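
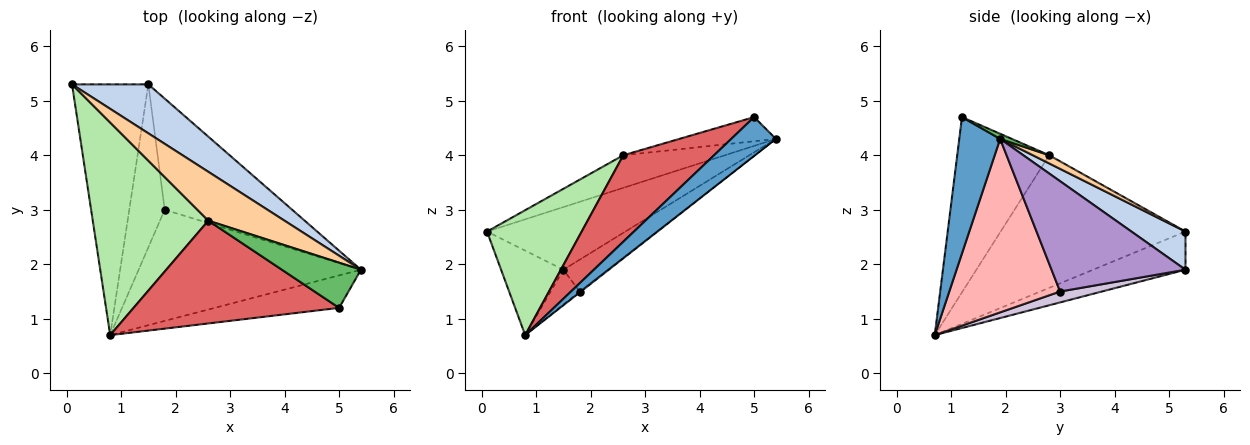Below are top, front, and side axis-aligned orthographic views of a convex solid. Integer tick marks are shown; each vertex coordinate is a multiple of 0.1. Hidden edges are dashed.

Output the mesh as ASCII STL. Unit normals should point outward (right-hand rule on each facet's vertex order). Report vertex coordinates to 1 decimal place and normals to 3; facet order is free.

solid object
 facet normal 0.575 -0.628 -0.525
  outer loop
   vertex 5.0 1.2 4.7
   vertex 0.8 0.7 0.7
   vertex 5.4 1.9 4.3
  endloop
 endfacet
 facet normal 0.294 0.753 0.589
  outer loop
   vertex 1.5 5.3 1.9
   vertex 0.1 5.3 2.6
   vertex 5.4 1.9 4.3
  endloop
 endfacet
 facet normal -0.428 0.289 -0.856
  outer loop
   vertex 1.5 5.3 1.9
   vertex 0.8 0.7 0.7
   vertex 0.1 5.3 2.6
  endloop
 endfacet
 facet normal 0.089 0.553 0.828
  outer loop
   vertex 2.6 2.8 4.0
   vertex 5.4 1.9 4.3
   vertex 0.1 5.3 2.6
  endloop
 endfacet
 facet normal 0.057 0.471 0.881
  outer loop
   vertex 2.6 2.8 4.0
   vertex 5.0 1.2 4.7
   vertex 5.4 1.9 4.3
  endloop
 endfacet
 facet normal -0.703 -0.360 0.613
  outer loop
   vertex 2.6 2.8 4.0
   vertex 0.1 5.3 2.6
   vertex 0.8 0.7 0.7
  endloop
 endfacet
 facet normal -0.546 -0.539 0.641
  outer loop
   vertex 2.6 2.8 4.0
   vertex 0.8 0.7 0.7
   vertex 5.0 1.2 4.7
  endloop
 endfacet
 facet normal 0.615 0.007 -0.788
  outer loop
   vertex 1.8 3.0 1.5
   vertex 5.4 1.9 4.3
   vertex 0.8 0.7 0.7
  endloop
 endfacet
 facet normal 0.640 0.212 -0.739
  outer loop
   vertex 1.8 3.0 1.5
   vertex 1.5 5.3 1.9
   vertex 5.4 1.9 4.3
  endloop
 endfacet
 facet normal 0.288 0.200 -0.936
  outer loop
   vertex 1.8 3.0 1.5
   vertex 0.8 0.7 0.7
   vertex 1.5 5.3 1.9
  endloop
 endfacet
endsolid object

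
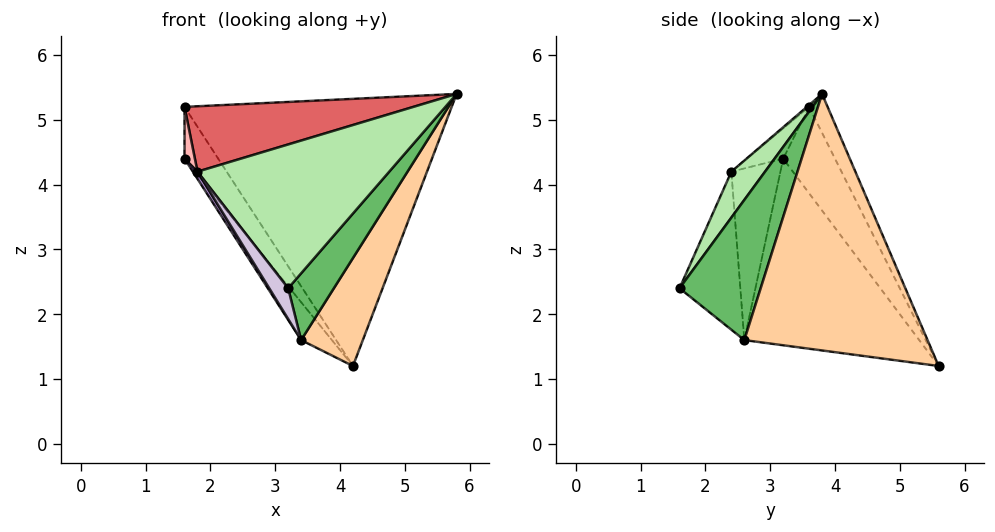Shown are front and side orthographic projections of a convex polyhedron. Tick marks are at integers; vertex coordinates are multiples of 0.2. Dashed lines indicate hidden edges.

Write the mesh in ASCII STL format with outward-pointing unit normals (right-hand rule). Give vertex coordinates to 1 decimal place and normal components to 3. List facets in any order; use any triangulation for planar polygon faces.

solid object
 facet normal -0.809 0.526 -0.263
  outer loop
   vertex 1.6 3.6 5.2
   vertex 4.2 5.6 1.2
   vertex 1.6 3.2 4.4
  endloop
 endfacet
 facet normal -0.063 0.908 0.413
  outer loop
   vertex 1.6 3.6 5.2
   vertex 5.8 3.8 5.4
   vertex 4.2 5.6 1.2
  endloop
 endfacet
 facet normal -0.818 0.144 -0.557
  outer loop
   vertex 3.4 2.6 1.6
   vertex 1.6 3.2 4.4
   vertex 4.2 5.6 1.2
  endloop
 endfacet
 facet normal 0.848 -0.286 -0.446
  outer loop
   vertex 3.4 2.6 1.6
   vertex 4.2 5.6 1.2
   vertex 5.8 3.8 5.4
  endloop
 endfacet
 facet normal 0.810 -0.456 -0.368
  outer loop
   vertex 3.4 2.6 1.6
   vertex 5.8 3.8 5.4
   vertex 3.2 1.6 2.4
  endloop
 endfacet
 facet normal 0.150 -0.855 0.497
  outer loop
   vertex 1.8 2.4 4.2
   vertex 3.2 1.6 2.4
   vertex 5.8 3.8 5.4
  endloop
 endfacet
 facet normal -0.006 -0.641 0.768
  outer loop
   vertex 1.8 2.4 4.2
   vertex 5.8 3.8 5.4
   vertex 1.6 3.6 5.2
  endloop
 endfacet
 facet normal -0.953 -0.272 0.136
  outer loop
   vertex 1.8 2.4 4.2
   vertex 1.6 3.6 5.2
   vertex 1.6 3.2 4.4
  endloop
 endfacet
 facet normal -0.846 -0.080 -0.527
  outer loop
   vertex 1.8 2.4 4.2
   vertex 1.6 3.2 4.4
   vertex 3.4 2.6 1.6
  endloop
 endfacet
 facet normal -0.815 -0.254 -0.521
  outer loop
   vertex 1.8 2.4 4.2
   vertex 3.4 2.6 1.6
   vertex 3.2 1.6 2.4
  endloop
 endfacet
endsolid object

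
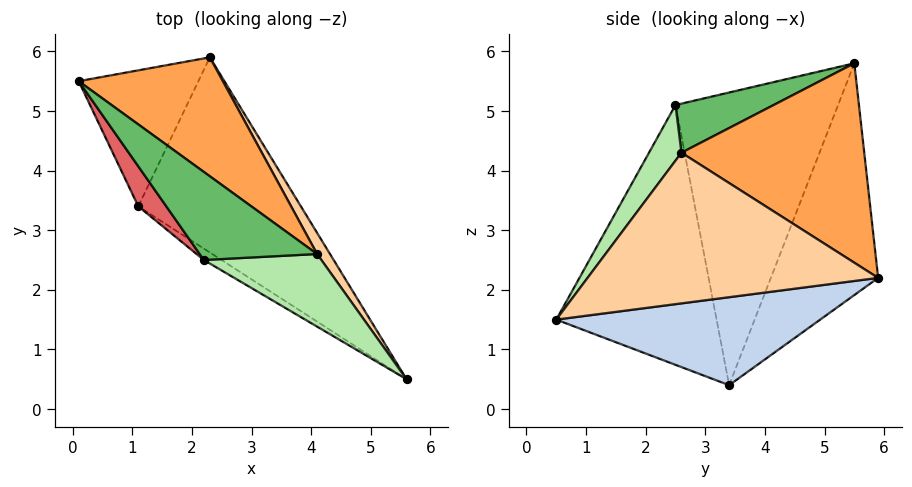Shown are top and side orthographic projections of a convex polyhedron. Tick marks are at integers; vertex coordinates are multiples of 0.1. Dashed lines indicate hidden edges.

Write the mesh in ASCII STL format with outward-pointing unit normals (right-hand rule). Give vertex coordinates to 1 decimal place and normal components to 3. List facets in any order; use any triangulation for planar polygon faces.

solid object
 facet normal -0.708 0.604 -0.366
  outer loop
   vertex 1.1 3.4 0.4
   vertex 0.1 5.5 5.8
   vertex 2.3 5.9 2.2
  endloop
 endfacet
 facet normal 0.441 0.375 -0.815
  outer loop
   vertex 1.1 3.4 0.4
   vertex 2.3 5.9 2.2
   vertex 5.6 0.5 1.5
  endloop
 endfacet
 facet normal 0.628 0.632 0.454
  outer loop
   vertex 4.1 2.6 4.3
   vertex 2.3 5.9 2.2
   vertex 0.1 5.5 5.8
  endloop
 endfacet
 facet normal 0.855 0.513 0.073
  outer loop
   vertex 4.1 2.6 4.3
   vertex 5.6 0.5 1.5
   vertex 2.3 5.9 2.2
  endloop
 endfacet
 facet normal 0.385 0.055 0.921
  outer loop
   vertex 2.2 2.5 5.1
   vertex 4.1 2.6 4.3
   vertex 0.1 5.5 5.8
  endloop
 endfacet
 facet normal 0.318 -0.669 0.672
  outer loop
   vertex 2.2 2.5 5.1
   vertex 5.6 0.5 1.5
   vertex 4.1 2.6 4.3
  endloop
 endfacet
 facet normal -0.808 -0.584 0.077
  outer loop
   vertex 2.2 2.5 5.1
   vertex 0.1 5.5 5.8
   vertex 1.1 3.4 0.4
  endloop
 endfacet
 facet normal -0.535 -0.844 -0.036
  outer loop
   vertex 2.2 2.5 5.1
   vertex 1.1 3.4 0.4
   vertex 5.6 0.5 1.5
  endloop
 endfacet
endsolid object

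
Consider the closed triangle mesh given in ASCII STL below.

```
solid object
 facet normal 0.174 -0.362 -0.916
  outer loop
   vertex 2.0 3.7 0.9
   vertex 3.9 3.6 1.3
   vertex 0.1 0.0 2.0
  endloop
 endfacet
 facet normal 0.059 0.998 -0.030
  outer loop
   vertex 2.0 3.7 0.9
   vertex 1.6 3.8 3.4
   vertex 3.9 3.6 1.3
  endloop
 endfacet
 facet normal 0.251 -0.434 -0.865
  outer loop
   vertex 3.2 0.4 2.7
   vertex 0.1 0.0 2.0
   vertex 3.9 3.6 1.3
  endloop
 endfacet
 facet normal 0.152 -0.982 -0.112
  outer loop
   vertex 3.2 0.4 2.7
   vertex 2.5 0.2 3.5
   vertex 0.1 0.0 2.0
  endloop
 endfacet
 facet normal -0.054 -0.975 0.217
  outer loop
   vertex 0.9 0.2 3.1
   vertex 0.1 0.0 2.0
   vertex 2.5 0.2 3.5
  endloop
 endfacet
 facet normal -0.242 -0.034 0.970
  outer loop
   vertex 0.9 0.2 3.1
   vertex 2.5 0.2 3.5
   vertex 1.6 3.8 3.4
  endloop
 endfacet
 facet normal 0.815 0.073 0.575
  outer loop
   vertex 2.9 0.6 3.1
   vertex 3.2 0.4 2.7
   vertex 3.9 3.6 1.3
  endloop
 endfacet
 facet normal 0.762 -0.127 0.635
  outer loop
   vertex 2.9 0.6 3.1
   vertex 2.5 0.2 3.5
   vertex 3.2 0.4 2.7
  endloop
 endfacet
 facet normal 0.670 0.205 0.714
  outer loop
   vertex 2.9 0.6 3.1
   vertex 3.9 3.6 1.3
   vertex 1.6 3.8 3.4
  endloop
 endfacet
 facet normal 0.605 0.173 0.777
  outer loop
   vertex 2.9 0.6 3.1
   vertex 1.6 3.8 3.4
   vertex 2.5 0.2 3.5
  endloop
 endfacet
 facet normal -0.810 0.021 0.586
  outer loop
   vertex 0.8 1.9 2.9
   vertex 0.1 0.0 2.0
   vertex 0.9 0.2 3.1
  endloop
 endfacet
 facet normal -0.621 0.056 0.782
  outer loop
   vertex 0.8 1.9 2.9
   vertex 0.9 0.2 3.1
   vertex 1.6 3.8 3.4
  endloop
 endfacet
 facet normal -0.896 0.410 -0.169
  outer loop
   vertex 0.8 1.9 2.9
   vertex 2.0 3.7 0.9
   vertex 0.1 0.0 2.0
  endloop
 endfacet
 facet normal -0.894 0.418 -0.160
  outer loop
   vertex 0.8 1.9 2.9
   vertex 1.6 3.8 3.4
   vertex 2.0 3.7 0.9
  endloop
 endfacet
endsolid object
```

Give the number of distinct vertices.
9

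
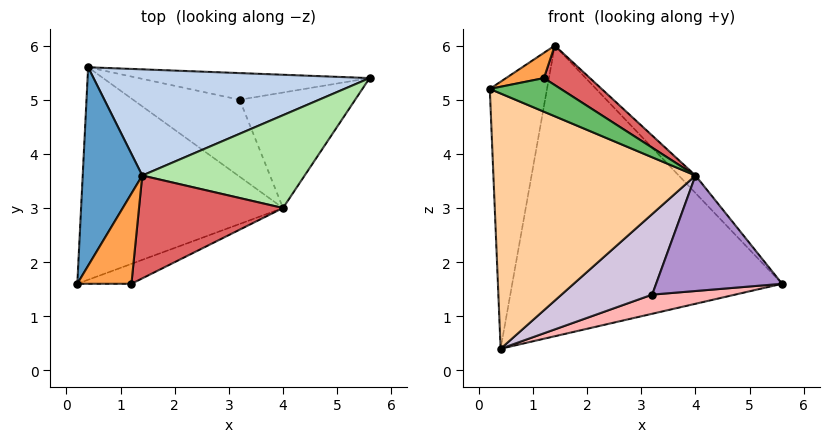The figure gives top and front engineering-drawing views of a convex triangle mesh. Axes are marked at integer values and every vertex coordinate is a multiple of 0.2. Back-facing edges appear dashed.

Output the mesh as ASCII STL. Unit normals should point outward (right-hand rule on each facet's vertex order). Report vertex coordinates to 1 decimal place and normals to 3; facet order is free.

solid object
 facet normal -0.866 0.401 0.298
  outer loop
   vertex 1.4 3.6 6.0
   vertex 0.4 5.6 0.4
   vertex 0.2 1.6 5.2
  endloop
 endfacet
 facet normal -0.043 0.938 0.343
  outer loop
   vertex 1.4 3.6 6.0
   vertex 5.6 5.4 1.6
   vertex 0.4 5.6 0.4
  endloop
 endfacet
 facet normal -0.189 -0.265 0.946
  outer loop
   vertex 1.2 1.6 5.4
   vertex 1.4 3.6 6.0
   vertex 0.2 1.6 5.2
  endloop
 endfacet
 facet normal 0.014 -0.768 -0.640
  outer loop
   vertex 4.0 3.0 3.6
   vertex 0.2 1.6 5.2
   vertex 0.4 5.6 0.4
  endloop
 endfacet
 facet normal 0.102 -0.856 -0.508
  outer loop
   vertex 4.0 3.0 3.6
   vertex 1.2 1.6 5.4
   vertex 0.2 1.6 5.2
  endloop
 endfacet
 facet normal 0.689 0.135 0.712
  outer loop
   vertex 4.0 3.0 3.6
   vertex 5.6 5.4 1.6
   vertex 1.4 3.6 6.0
  endloop
 endfacet
 facet normal 0.615 -0.282 0.736
  outer loop
   vertex 4.0 3.0 3.6
   vertex 1.4 3.6 6.0
   vertex 1.2 1.6 5.4
  endloop
 endfacet
 facet normal 0.163 -0.576 -0.801
  outer loop
   vertex 3.2 5.0 1.4
   vertex 0.4 5.6 0.4
   vertex 5.6 5.4 1.6
  endloop
 endfacet
 facet normal 0.174 -0.696 -0.696
  outer loop
   vertex 3.2 5.0 1.4
   vertex 5.6 5.4 1.6
   vertex 4.0 3.0 3.6
  endloop
 endfacet
 facet normal 0.091 -0.720 -0.688
  outer loop
   vertex 3.2 5.0 1.4
   vertex 4.0 3.0 3.6
   vertex 0.4 5.6 0.4
  endloop
 endfacet
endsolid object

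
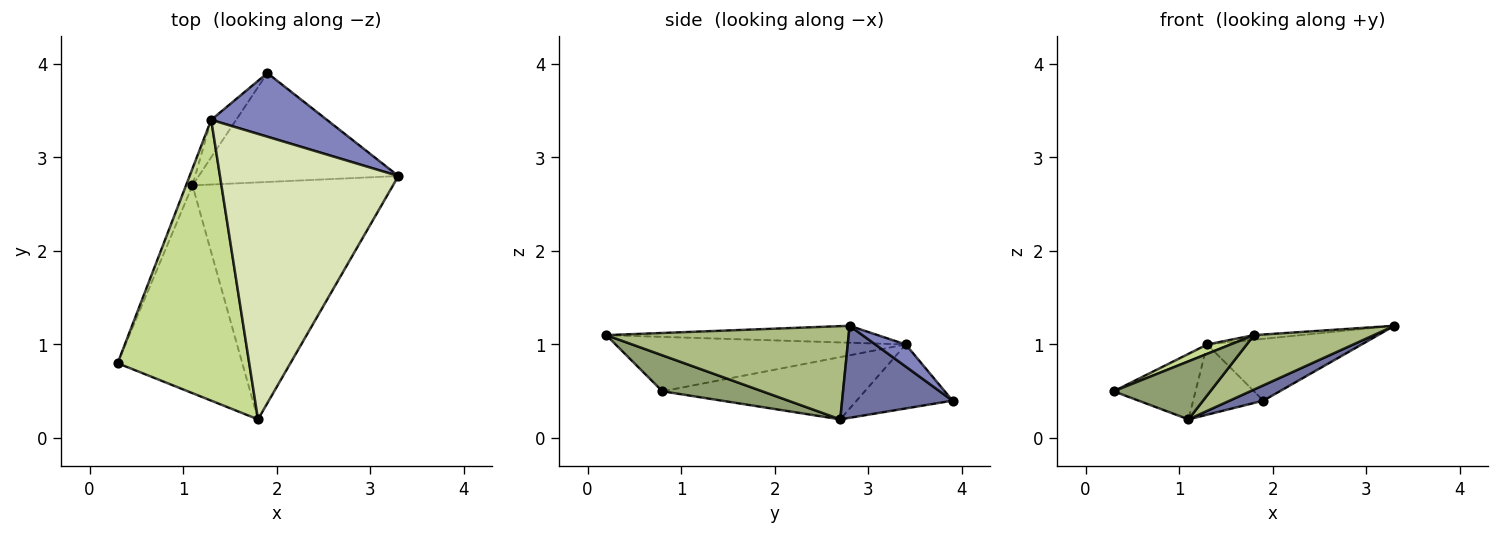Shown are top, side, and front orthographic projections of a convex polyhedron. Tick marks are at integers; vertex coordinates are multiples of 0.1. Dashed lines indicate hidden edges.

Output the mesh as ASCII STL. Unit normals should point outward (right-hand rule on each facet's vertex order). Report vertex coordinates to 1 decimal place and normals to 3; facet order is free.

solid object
 facet normal 0.415 -0.127 -0.901
  outer loop
   vertex 1.1 2.7 0.2
   vertex 1.9 3.9 0.4
   vertex 3.3 2.8 1.2
  endloop
 endfacet
 facet normal 0.136 0.690 0.711
  outer loop
   vertex 1.3 3.4 1.0
   vertex 3.3 2.8 1.2
   vertex 1.9 3.9 0.4
  endloop
 endfacet
 facet normal -0.923 0.373 -0.096
  outer loop
   vertex 1.3 3.4 1.0
   vertex 1.1 2.7 0.2
   vertex 0.3 0.8 0.5
  endloop
 endfacet
 facet normal -0.770 0.563 -0.300
  outer loop
   vertex 1.3 3.4 1.0
   vertex 1.9 3.9 0.4
   vertex 1.1 2.7 0.2
  endloop
 endfacet
 facet normal 0.268 -0.259 -0.928
  outer loop
   vertex 1.8 0.2 1.1
   vertex 0.3 0.8 0.5
   vertex 1.1 2.7 0.2
  endloop
 endfacet
 facet normal 0.413 -0.204 -0.888
  outer loop
   vertex 1.8 0.2 1.1
   vertex 1.1 2.7 0.2
   vertex 3.3 2.8 1.2
  endloop
 endfacet
 facet normal -0.382 -0.031 0.924
  outer loop
   vertex 1.8 0.2 1.1
   vertex 1.3 3.4 1.0
   vertex 0.3 0.8 0.5
  endloop
 endfacet
 facet normal -0.095 0.016 0.995
  outer loop
   vertex 1.8 0.2 1.1
   vertex 3.3 2.8 1.2
   vertex 1.3 3.4 1.0
  endloop
 endfacet
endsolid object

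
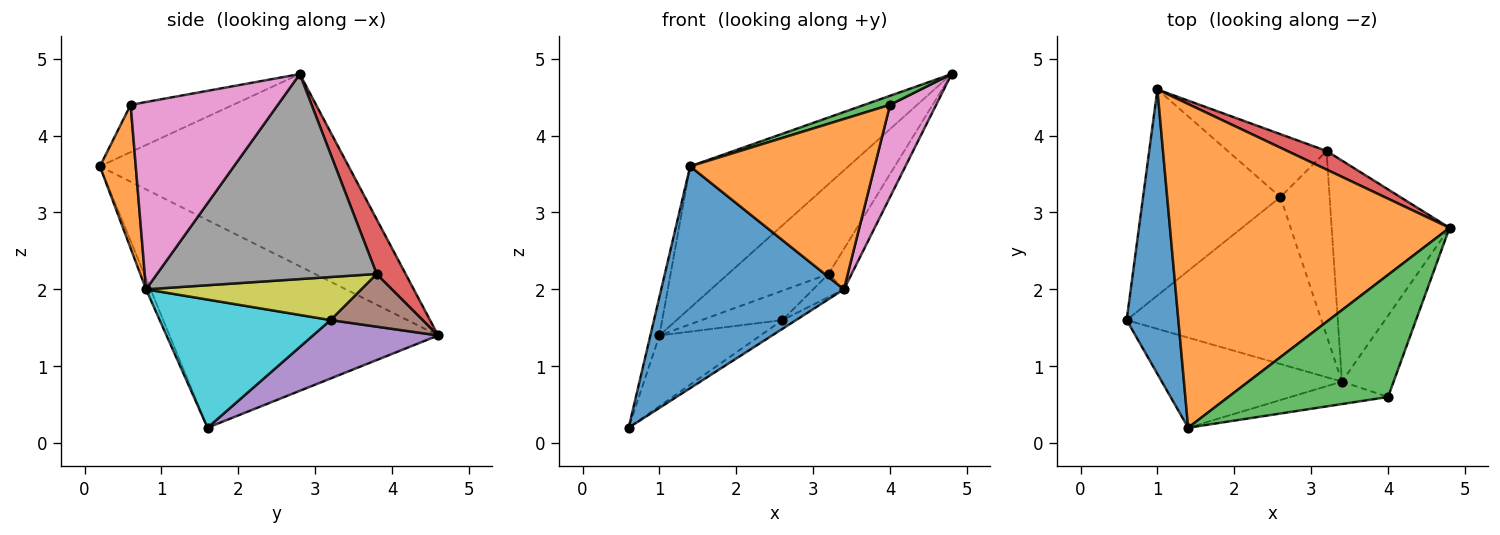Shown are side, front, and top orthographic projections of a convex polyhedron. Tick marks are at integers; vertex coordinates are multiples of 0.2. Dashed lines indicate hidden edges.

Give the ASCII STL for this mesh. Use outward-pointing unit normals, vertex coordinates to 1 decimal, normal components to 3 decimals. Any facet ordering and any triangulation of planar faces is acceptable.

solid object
 facet normal -0.970 0.033 0.242
  outer loop
   vertex 1.4 0.2 3.6
   vertex 1.0 4.6 1.4
   vertex 0.6 1.6 0.2
  endloop
 endfacet
 facet normal -0.533 0.339 0.775
  outer loop
   vertex 1.4 0.2 3.6
   vertex 4.8 2.8 4.8
   vertex 1.0 4.6 1.4
  endloop
 endfacet
 facet normal -0.283 -0.071 0.956
  outer loop
   vertex 4.0 0.6 4.4
   vertex 4.8 2.8 4.8
   vertex 1.4 0.2 3.6
  endloop
 endfacet
 facet normal 0.272 0.942 0.195
  outer loop
   vertex 3.2 3.8 2.2
   vertex 1.0 4.6 1.4
   vertex 4.8 2.8 4.8
  endloop
 endfacet
 facet normal 0.373 0.301 -0.877
  outer loop
   vertex 2.6 3.2 1.6
   vertex 0.6 1.6 0.2
   vertex 1.0 4.6 1.4
  endloop
 endfacet
 facet normal 0.435 0.381 -0.816
  outer loop
   vertex 2.6 3.2 1.6
   vertex 1.0 4.6 1.4
   vertex 3.2 3.8 2.2
  endloop
 endfacet
 facet normal 0.923 -0.289 -0.255
  outer loop
   vertex 3.4 0.8 2.0
   vertex 4.8 2.8 4.8
   vertex 4.0 0.6 4.4
  endloop
 endfacet
 facet normal 0.863 0.091 -0.496
  outer loop
   vertex 3.4 0.8 2.0
   vertex 3.2 3.8 2.2
   vertex 4.8 2.8 4.8
  endloop
 endfacet
 facet normal 0.656 0.094 -0.749
  outer loop
   vertex 3.4 0.8 2.0
   vertex 2.6 3.2 1.6
   vertex 3.2 3.8 2.2
  endloop
 endfacet
 facet normal 0.549 0.044 -0.835
  outer loop
   vertex 3.4 0.8 2.0
   vertex 0.6 1.6 0.2
   vertex 2.6 3.2 1.6
  endloop
 endfacet
 facet normal -0.023 -0.926 -0.376
  outer loop
   vertex 3.4 0.8 2.0
   vertex 1.4 0.2 3.6
   vertex 0.6 1.6 0.2
  endloop
 endfacet
 facet normal 0.189 -0.973 -0.128
  outer loop
   vertex 3.4 0.8 2.0
   vertex 4.0 0.6 4.4
   vertex 1.4 0.2 3.6
  endloop
 endfacet
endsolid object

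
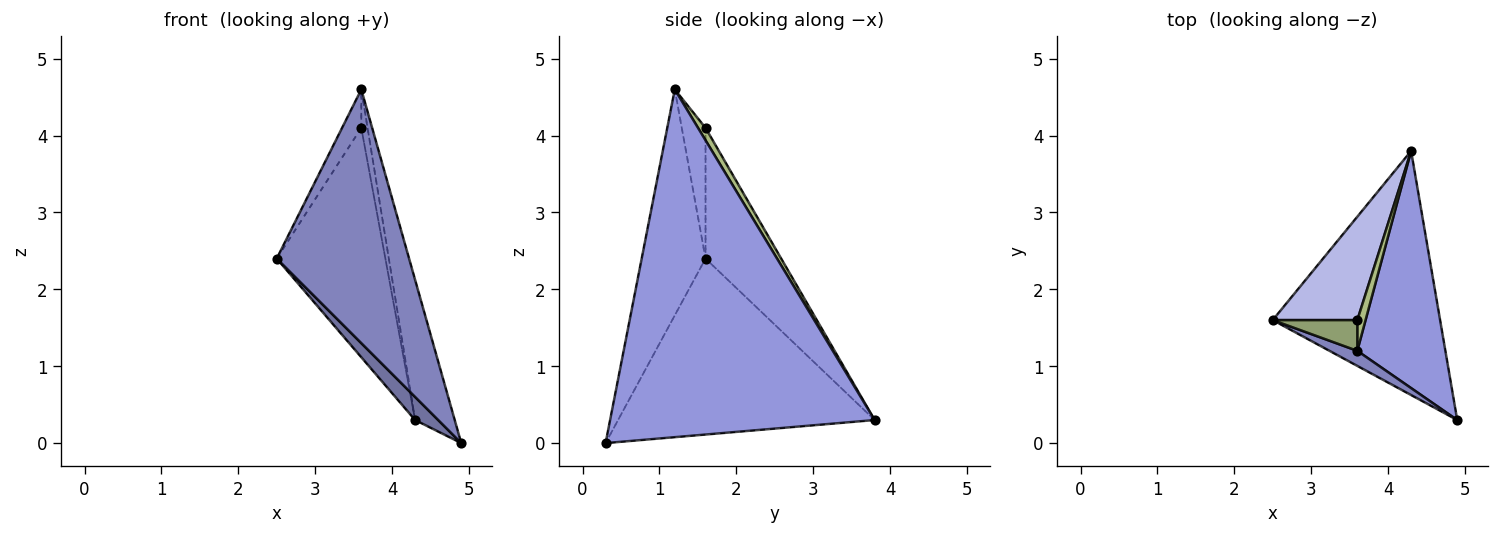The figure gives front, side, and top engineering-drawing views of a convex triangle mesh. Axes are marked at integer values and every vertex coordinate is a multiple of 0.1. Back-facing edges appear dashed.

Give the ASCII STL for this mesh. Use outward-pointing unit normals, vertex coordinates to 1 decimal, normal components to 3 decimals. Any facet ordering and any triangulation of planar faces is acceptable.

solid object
 facet normal -0.723 -0.065 -0.688
  outer loop
   vertex 4.3 3.8 0.3
   vertex 4.9 0.3 0.0
   vertex 2.5 1.6 2.4
  endloop
 endfacet
 facet normal -0.434 -0.899 0.053
  outer loop
   vertex 3.6 1.2 4.6
   vertex 2.5 1.6 2.4
   vertex 4.9 0.3 0.0
  endloop
 endfacet
 facet normal 0.959 0.144 0.243
  outer loop
   vertex 3.6 1.2 4.6
   vertex 4.9 0.3 0.0
   vertex 4.3 3.8 0.3
  endloop
 endfacet
 facet normal -0.536 0.770 0.347
  outer loop
   vertex 3.6 1.6 4.1
   vertex 4.3 3.8 0.3
   vertex 2.5 1.6 2.4
  endloop
 endfacet
 facet normal -0.695 0.562 0.449
  outer loop
   vertex 3.6 1.6 4.1
   vertex 2.5 1.6 2.4
   vertex 3.6 1.2 4.6
  endloop
 endfacet
 facet normal 0.684 0.570 0.456
  outer loop
   vertex 3.6 1.6 4.1
   vertex 3.6 1.2 4.6
   vertex 4.3 3.8 0.3
  endloop
 endfacet
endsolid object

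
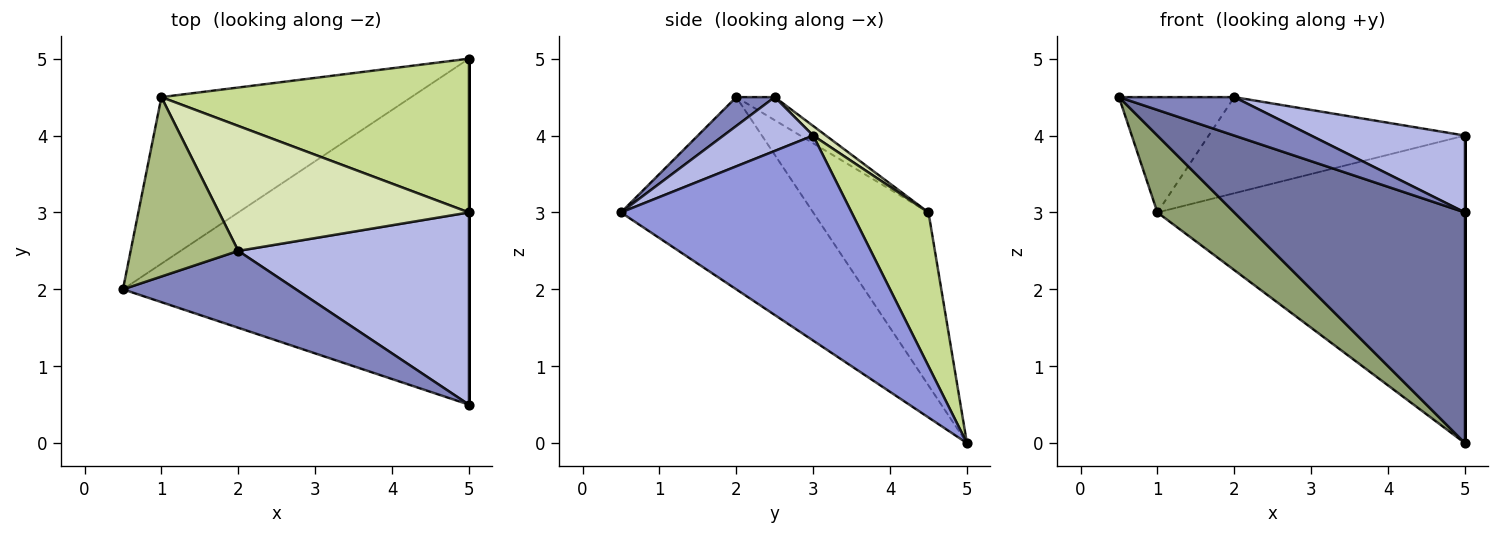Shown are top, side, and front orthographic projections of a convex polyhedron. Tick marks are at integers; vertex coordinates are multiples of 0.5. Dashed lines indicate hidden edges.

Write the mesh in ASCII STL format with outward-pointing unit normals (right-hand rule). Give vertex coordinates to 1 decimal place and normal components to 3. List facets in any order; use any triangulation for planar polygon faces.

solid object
 facet normal -0.420 -0.504 -0.755
  outer loop
   vertex 5.0 0.5 3.0
   vertex 0.5 2.0 4.5
   vertex 5.0 5.0 0.0
  endloop
 endfacet
 facet normal 0.147 -0.442 0.885
  outer loop
   vertex 2.0 2.5 4.5
   vertex 0.5 2.0 4.5
   vertex 5.0 0.5 3.0
  endloop
 endfacet
 facet normal 1.000 0.000 0.000
  outer loop
   vertex 5.0 3.0 4.0
   vertex 5.0 0.5 3.0
   vertex 5.0 5.0 0.0
  endloop
 endfacet
 facet normal 0.212 -0.363 0.907
  outer loop
   vertex 5.0 3.0 4.0
   vertex 2.0 2.5 4.5
   vertex 5.0 0.5 3.0
  endloop
 endfacet
 facet normal -0.532 -0.355 -0.769
  outer loop
   vertex 1.0 4.5 3.0
   vertex 5.0 5.0 0.0
   vertex 0.5 2.0 4.5
  endloop
 endfacet
 facet normal -0.177 0.532 0.828
  outer loop
   vertex 1.0 4.5 3.0
   vertex 0.5 2.0 4.5
   vertex 2.0 2.5 4.5
  endloop
 endfacet
 facet normal 0.218 0.873 0.436
  outer loop
   vertex 1.0 4.5 3.0
   vertex 5.0 3.0 4.0
   vertex 5.0 5.0 0.0
  endloop
 endfacet
 facet normal 0.030 0.609 0.792
  outer loop
   vertex 1.0 4.5 3.0
   vertex 2.0 2.5 4.5
   vertex 5.0 3.0 4.0
  endloop
 endfacet
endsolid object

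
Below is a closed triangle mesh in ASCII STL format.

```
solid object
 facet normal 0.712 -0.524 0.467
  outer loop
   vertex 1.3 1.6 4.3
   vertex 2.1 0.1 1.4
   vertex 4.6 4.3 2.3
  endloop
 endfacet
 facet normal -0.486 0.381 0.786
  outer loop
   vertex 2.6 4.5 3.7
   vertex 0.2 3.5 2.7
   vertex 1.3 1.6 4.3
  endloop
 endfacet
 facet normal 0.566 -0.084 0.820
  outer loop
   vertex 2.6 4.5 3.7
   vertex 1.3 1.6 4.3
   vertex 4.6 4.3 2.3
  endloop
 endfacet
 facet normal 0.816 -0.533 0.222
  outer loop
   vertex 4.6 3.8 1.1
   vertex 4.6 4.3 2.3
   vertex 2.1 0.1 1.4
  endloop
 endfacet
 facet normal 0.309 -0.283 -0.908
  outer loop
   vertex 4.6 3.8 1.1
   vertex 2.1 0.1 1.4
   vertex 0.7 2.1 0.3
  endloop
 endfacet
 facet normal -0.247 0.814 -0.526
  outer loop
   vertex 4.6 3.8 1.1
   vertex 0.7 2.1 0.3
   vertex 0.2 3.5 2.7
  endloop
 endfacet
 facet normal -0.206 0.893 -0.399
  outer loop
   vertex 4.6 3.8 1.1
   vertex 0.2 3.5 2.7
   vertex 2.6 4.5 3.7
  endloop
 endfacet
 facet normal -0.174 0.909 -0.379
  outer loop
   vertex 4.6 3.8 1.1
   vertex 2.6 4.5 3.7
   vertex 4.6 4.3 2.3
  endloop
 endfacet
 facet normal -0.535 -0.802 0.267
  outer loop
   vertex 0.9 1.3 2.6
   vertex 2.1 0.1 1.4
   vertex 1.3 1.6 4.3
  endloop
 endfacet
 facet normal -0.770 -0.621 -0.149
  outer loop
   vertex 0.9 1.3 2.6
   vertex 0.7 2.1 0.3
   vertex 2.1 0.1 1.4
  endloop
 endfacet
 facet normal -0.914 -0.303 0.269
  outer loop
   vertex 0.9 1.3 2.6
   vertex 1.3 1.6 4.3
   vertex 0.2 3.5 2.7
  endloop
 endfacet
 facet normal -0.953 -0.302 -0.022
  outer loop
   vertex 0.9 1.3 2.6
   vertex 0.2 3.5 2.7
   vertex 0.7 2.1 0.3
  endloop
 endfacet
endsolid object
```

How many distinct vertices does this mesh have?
8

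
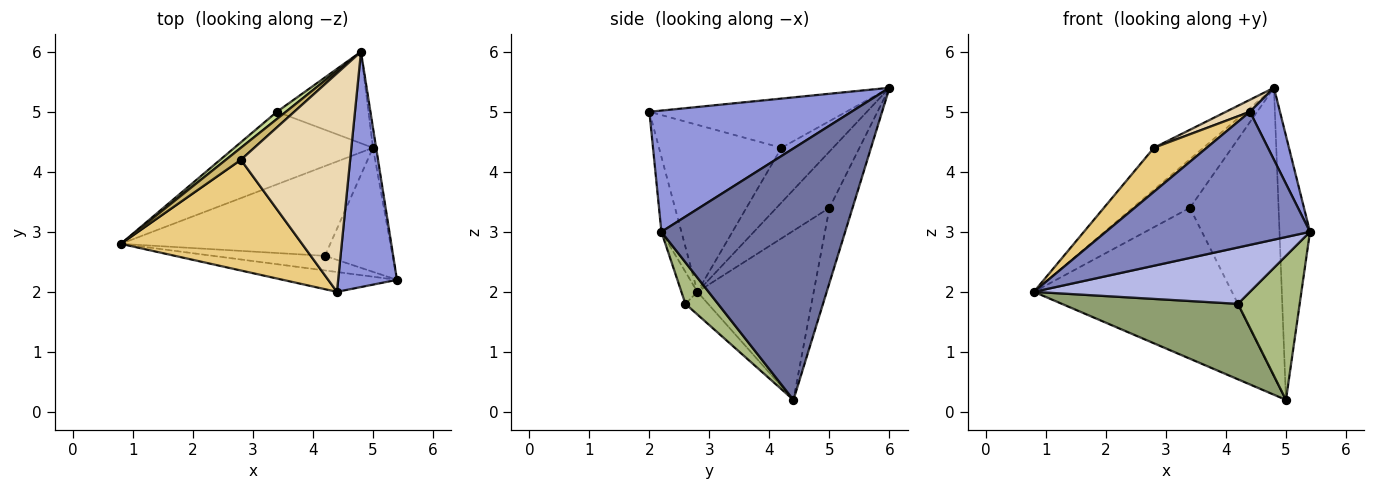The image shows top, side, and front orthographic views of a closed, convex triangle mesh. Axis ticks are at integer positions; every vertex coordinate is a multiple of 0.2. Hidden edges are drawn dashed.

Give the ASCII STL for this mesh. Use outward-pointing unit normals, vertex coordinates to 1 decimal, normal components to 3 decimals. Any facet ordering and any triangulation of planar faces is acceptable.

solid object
 facet normal 0.986 0.164 -0.012
  outer loop
   vertex 5.0 4.4 0.2
   vertex 4.8 6.0 5.4
   vertex 5.4 2.2 3.0
  endloop
 endfacet
 facet normal -0.097 -0.984 -0.147
  outer loop
   vertex 4.4 2.0 5.0
   vertex 0.8 2.8 2.0
   vertex 5.4 2.2 3.0
  endloop
 endfacet
 facet normal 0.892 -0.132 0.433
  outer loop
   vertex 4.4 2.0 5.0
   vertex 5.4 2.2 3.0
   vertex 4.8 6.0 5.4
  endloop
 endfacet
 facet normal -0.072 -0.966 -0.250
  outer loop
   vertex 4.2 2.6 1.8
   vertex 5.4 2.2 3.0
   vertex 0.8 2.8 2.0
  endloop
 endfacet
 facet normal -0.083 -0.641 -0.763
  outer loop
   vertex 4.2 2.6 1.8
   vertex 0.8 2.8 2.0
   vertex 5.0 4.4 0.2
  endloop
 endfacet
 facet normal 0.371 -0.704 -0.606
  outer loop
   vertex 4.2 2.6 1.8
   vertex 5.0 4.4 0.2
   vertex 5.4 2.2 3.0
  endloop
 endfacet
 facet normal -0.675 0.729 0.108
  outer loop
   vertex 3.4 5.0 3.4
   vertex 0.8 2.8 2.0
   vertex 4.8 6.0 5.4
  endloop
 endfacet
 facet normal -0.468 0.797 -0.383
  outer loop
   vertex 3.4 5.0 3.4
   vertex 5.0 4.4 0.2
   vertex 0.8 2.8 2.0
  endloop
 endfacet
 facet normal -0.241 0.925 -0.294
  outer loop
   vertex 3.4 5.0 3.4
   vertex 4.8 6.0 5.4
   vertex 5.0 4.4 0.2
  endloop
 endfacet
 facet normal -0.708 0.679 0.194
  outer loop
   vertex 2.8 4.2 4.4
   vertex 4.8 6.0 5.4
   vertex 0.8 2.8 2.0
  endloop
 endfacet
 facet normal -0.650 -0.281 0.706
  outer loop
   vertex 2.8 4.2 4.4
   vertex 0.8 2.8 2.0
   vertex 4.4 2.0 5.0
  endloop
 endfacet
 facet normal -0.410 -0.050 0.911
  outer loop
   vertex 2.8 4.2 4.4
   vertex 4.4 2.0 5.0
   vertex 4.8 6.0 5.4
  endloop
 endfacet
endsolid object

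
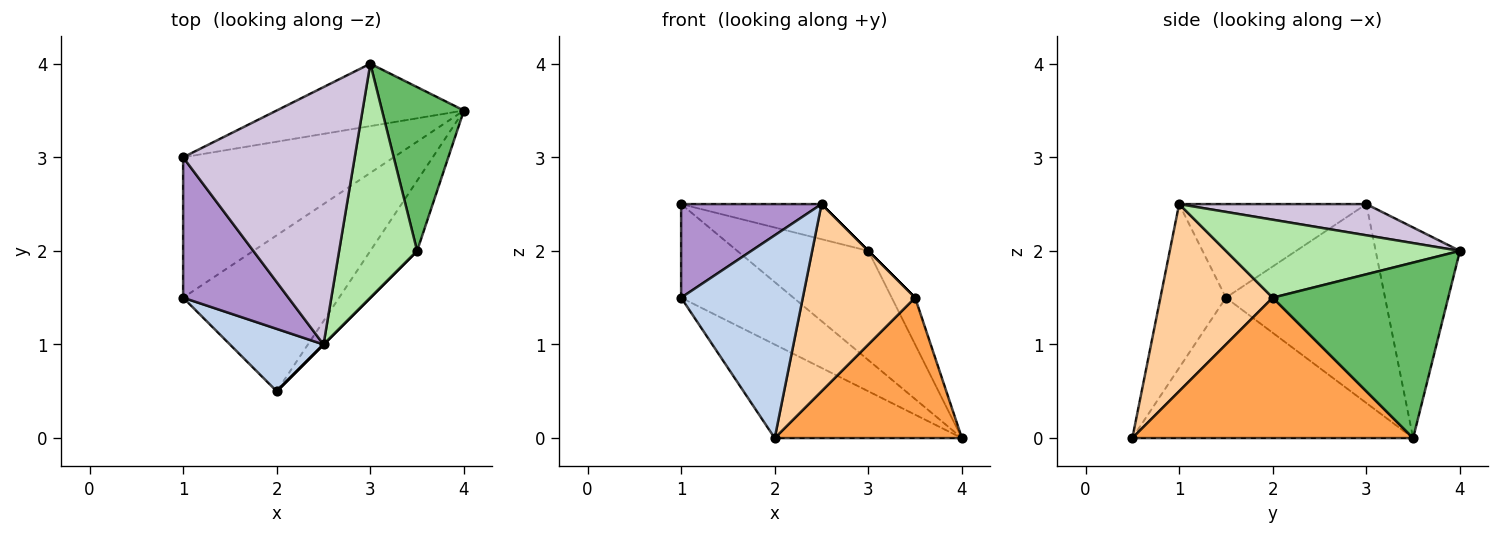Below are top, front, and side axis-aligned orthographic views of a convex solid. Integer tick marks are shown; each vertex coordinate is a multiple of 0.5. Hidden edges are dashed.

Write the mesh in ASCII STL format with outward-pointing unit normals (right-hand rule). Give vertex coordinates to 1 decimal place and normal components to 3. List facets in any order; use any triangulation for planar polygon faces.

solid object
 facet normal -0.611 0.407 -0.679
  outer loop
   vertex 2.0 0.5 0.0
   vertex 1.0 1.5 1.5
   vertex 4.0 3.5 0.0
  endloop
 endfacet
 facet normal -0.458 -0.850 0.261
  outer loop
   vertex 2.5 1.0 2.5
   vertex 1.0 1.5 1.5
   vertex 2.0 0.5 0.0
  endloop
 endfacet
 facet normal 0.802 -0.535 -0.267
  outer loop
   vertex 3.5 2.0 1.5
   vertex 2.0 0.5 0.0
   vertex 4.0 3.5 0.0
  endloop
 endfacet
 facet normal 0.707 -0.707 0.000
  outer loop
   vertex 3.5 2.0 1.5
   vertex 2.5 1.0 2.5
   vertex 2.0 0.5 0.0
  endloop
 endfacet
 facet normal 0.900 0.120 0.420
  outer loop
   vertex 3.5 2.0 1.5
   vertex 4.0 3.5 0.0
   vertex 3.0 4.0 2.0
  endloop
 endfacet
 facet normal 0.707 0.000 0.707
  outer loop
   vertex 3.5 2.0 1.5
   vertex 3.0 4.0 2.0
   vertex 2.5 1.0 2.5
  endloop
 endfacet
 facet normal -0.618 0.436 -0.654
  outer loop
   vertex 1.0 3.0 2.5
   vertex 4.0 3.5 0.0
   vertex 1.0 1.5 1.5
  endloop
 endfacet
 facet normal -0.487 0.758 -0.433
  outer loop
   vertex 1.0 3.0 2.5
   vertex 3.0 4.0 2.0
   vertex 4.0 3.5 0.0
  endloop
 endfacet
 facet normal -0.595 -0.446 0.669
  outer loop
   vertex 1.0 3.0 2.5
   vertex 1.0 1.5 1.5
   vertex 2.5 1.0 2.5
  endloop
 endfacet
 facet normal 0.177 0.133 0.975
  outer loop
   vertex 1.0 3.0 2.5
   vertex 2.5 1.0 2.5
   vertex 3.0 4.0 2.0
  endloop
 endfacet
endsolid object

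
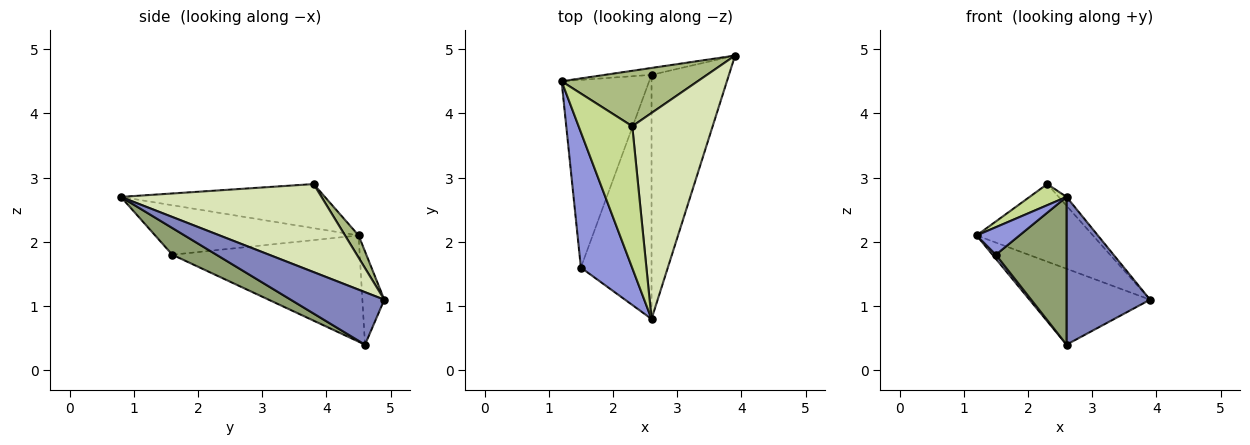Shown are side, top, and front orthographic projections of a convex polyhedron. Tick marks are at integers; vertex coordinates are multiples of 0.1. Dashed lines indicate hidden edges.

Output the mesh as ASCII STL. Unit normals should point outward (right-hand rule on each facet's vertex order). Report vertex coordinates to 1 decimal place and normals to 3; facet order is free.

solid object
 facet normal -0.178 0.980 -0.089
  outer loop
   vertex 2.6 4.6 0.4
   vertex 1.2 4.5 2.1
   vertex 3.9 4.9 1.1
  endloop
 endfacet
 facet normal 0.502 -0.448 -0.740
  outer loop
   vertex 2.6 4.6 0.4
   vertex 3.9 4.9 1.1
   vertex 2.6 0.8 2.7
  endloop
 endfacet
 facet normal -0.687 -0.145 0.712
  outer loop
   vertex 1.5 1.6 1.8
   vertex 2.6 0.8 2.7
   vertex 1.2 4.5 2.1
  endloop
 endfacet
 facet normal -0.771 -0.014 -0.636
  outer loop
   vertex 1.5 1.6 1.8
   vertex 1.2 4.5 2.1
   vertex 2.6 4.6 0.4
  endloop
 endfacet
 facet normal 0.308 -0.493 -0.814
  outer loop
   vertex 1.5 1.6 1.8
   vertex 2.6 4.6 0.4
   vertex 2.6 0.8 2.7
  endloop
 endfacet
 facet normal 0.094 0.810 0.579
  outer loop
   vertex 2.3 3.8 2.9
   vertex 3.9 4.9 1.1
   vertex 1.2 4.5 2.1
  endloop
 endfacet
 facet normal -0.631 -0.114 0.767
  outer loop
   vertex 2.3 3.8 2.9
   vertex 1.2 4.5 2.1
   vertex 2.6 0.8 2.7
  endloop
 endfacet
 facet normal 0.738 0.029 0.674
  outer loop
   vertex 2.3 3.8 2.9
   vertex 2.6 0.8 2.7
   vertex 3.9 4.9 1.1
  endloop
 endfacet
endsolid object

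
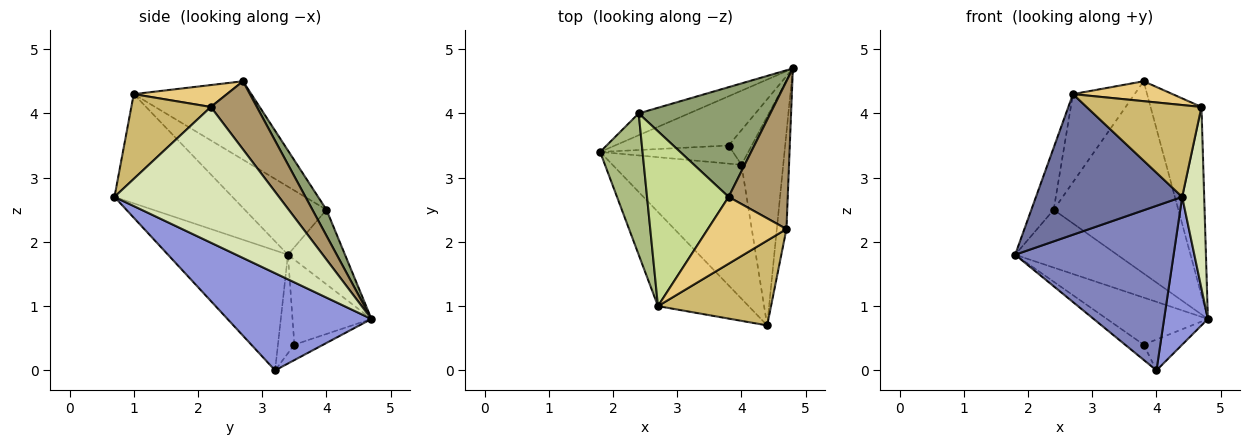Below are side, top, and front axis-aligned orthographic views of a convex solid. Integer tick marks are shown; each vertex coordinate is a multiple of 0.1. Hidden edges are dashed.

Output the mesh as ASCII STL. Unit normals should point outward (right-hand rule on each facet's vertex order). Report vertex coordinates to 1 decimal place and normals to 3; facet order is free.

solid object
 facet normal -0.557 -0.690 -0.462
  outer loop
   vertex 2.7 1.0 4.3
   vertex 1.8 3.4 1.8
   vertex 4.4 0.7 2.7
  endloop
 endfacet
 facet normal -0.506 -0.669 -0.544
  outer loop
   vertex 4.0 3.2 0.0
   vertex 4.4 0.7 2.7
   vertex 1.8 3.4 1.8
  endloop
 endfacet
 facet normal 0.885 -0.269 -0.380
  outer loop
   vertex 4.0 3.2 0.0
   vertex 4.8 4.7 0.8
   vertex 4.4 0.7 2.7
  endloop
 endfacet
 facet normal -0.464 0.829 -0.313
  outer loop
   vertex 2.4 4.0 2.5
   vertex 4.8 4.7 0.8
   vertex 1.8 3.4 1.8
  endloop
 endfacet
 facet normal 0.097 0.864 0.494
  outer loop
   vertex 2.4 4.0 2.5
   vertex 3.8 2.7 4.5
   vertex 4.8 4.7 0.8
  endloop
 endfacet
 facet normal -0.827 0.226 0.515
  outer loop
   vertex 2.4 4.0 2.5
   vertex 1.8 3.4 1.8
   vertex 2.7 1.0 4.3
  endloop
 endfacet
 facet normal -0.651 0.342 0.678
  outer loop
   vertex 2.4 4.0 2.5
   vertex 2.7 1.0 4.3
   vertex 3.8 2.7 4.5
  endloop
 endfacet
 facet normal 0.989 -0.132 -0.070
  outer loop
   vertex 4.7 2.2 4.1
   vertex 4.4 0.7 2.7
   vertex 4.8 4.7 0.8
  endloop
 endfacet
 facet normal 0.580 0.641 0.503
  outer loop
   vertex 4.7 2.2 4.1
   vertex 4.8 4.7 0.8
   vertex 3.8 2.7 4.5
  endloop
 endfacet
 facet normal 0.453 -0.655 0.605
  outer loop
   vertex 4.7 2.2 4.1
   vertex 2.7 1.0 4.3
   vertex 4.4 0.7 2.7
  endloop
 endfacet
 facet normal 0.258 -0.276 0.926
  outer loop
   vertex 4.7 2.2 4.1
   vertex 3.8 2.7 4.5
   vertex 2.7 1.0 4.3
  endloop
 endfacet
 facet normal -0.475 0.608 -0.636
  outer loop
   vertex 3.8 3.5 0.4
   vertex 1.8 3.4 1.8
   vertex 4.8 4.7 0.8
  endloop
 endfacet
 facet normal -0.494 0.559 -0.666
  outer loop
   vertex 3.8 3.5 0.4
   vertex 4.0 3.2 0.0
   vertex 1.8 3.4 1.8
  endloop
 endfacet
 facet normal -0.446 0.595 -0.669
  outer loop
   vertex 3.8 3.5 0.4
   vertex 4.8 4.7 0.8
   vertex 4.0 3.2 0.0
  endloop
 endfacet
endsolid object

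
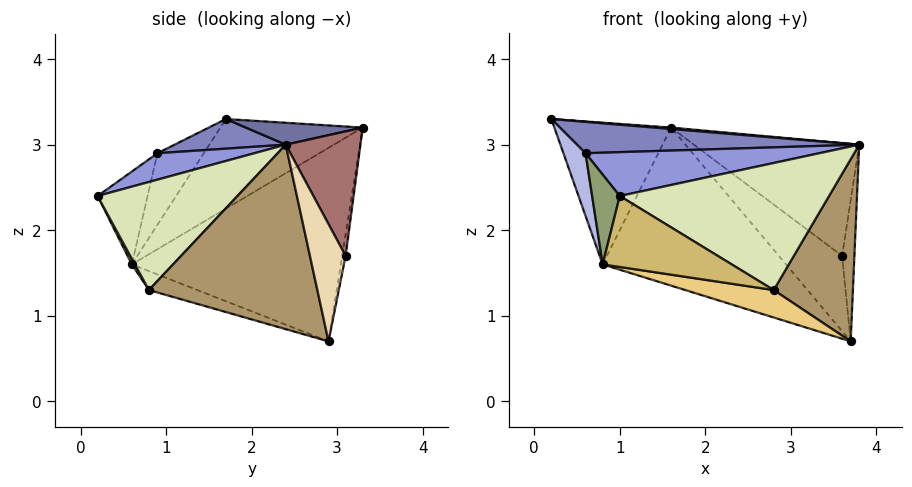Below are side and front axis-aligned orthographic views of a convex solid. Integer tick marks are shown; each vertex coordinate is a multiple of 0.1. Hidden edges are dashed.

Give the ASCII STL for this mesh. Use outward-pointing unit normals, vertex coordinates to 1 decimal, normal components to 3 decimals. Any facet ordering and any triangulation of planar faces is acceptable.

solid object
 facet normal 0.085 -0.013 0.996
  outer loop
   vertex 1.6 3.3 3.2
   vertex 0.2 1.7 3.3
   vertex 3.8 2.4 3.0
  endloop
 endfacet
 facet normal 0.150 -0.381 0.912
  outer loop
   vertex 0.6 0.9 2.9
   vertex 3.8 2.4 3.0
   vertex 0.2 1.7 3.3
  endloop
 endfacet
 facet normal 0.203 -0.490 0.848
  outer loop
   vertex 0.6 0.9 2.9
   vertex 1.0 0.2 2.4
   vertex 3.8 2.4 3.0
  endloop
 endfacet
 facet normal -0.901 -0.431 -0.039
  outer loop
   vertex 0.8 0.6 1.6
   vertex 0.6 0.9 2.9
   vertex 0.2 1.7 3.3
  endloop
 endfacet
 facet normal -0.875 -0.484 -0.023
  outer loop
   vertex 0.8 0.6 1.6
   vertex 1.0 0.2 2.4
   vertex 0.6 0.9 2.9
  endloop
 endfacet
 facet normal -0.639 0.523 -0.564
  outer loop
   vertex 0.8 0.6 1.6
   vertex 0.2 1.7 3.3
   vertex 1.6 3.3 3.2
  endloop
 endfacet
 facet normal -0.605 0.531 -0.593
  outer loop
   vertex 0.8 0.6 1.6
   vertex 1.6 3.3 3.2
   vertex 3.7 2.9 0.7
  endloop
 endfacet
 facet normal 0.506 -0.757 0.415
  outer loop
   vertex 2.8 0.8 1.3
   vertex 3.8 2.4 3.0
   vertex 1.0 0.2 2.4
  endloop
 endfacet
 facet normal 0.897 -0.422 -0.131
  outer loop
   vertex 2.8 0.8 1.3
   vertex 3.7 2.9 0.7
   vertex 3.8 2.4 3.0
  endloop
 endfacet
 facet normal 0.021 -0.892 -0.451
  outer loop
   vertex 2.8 0.8 1.3
   vertex 1.0 0.2 2.4
   vertex 0.8 0.6 1.6
  endloop
 endfacet
 facet normal -0.123 -0.224 -0.967
  outer loop
   vertex 2.8 0.8 1.3
   vertex 0.8 0.6 1.6
   vertex 3.7 2.9 0.7
  endloop
 endfacet
 facet normal 0.945 0.325 0.030
  outer loop
   vertex 3.6 3.1 1.7
   vertex 3.8 2.4 3.0
   vertex 3.7 2.9 0.7
  endloop
 endfacet
 facet normal 0.379 0.838 0.393
  outer loop
   vertex 3.6 3.1 1.7
   vertex 1.6 3.3 3.2
   vertex 3.8 2.4 3.0
  endloop
 endfacet
 facet normal -0.053 0.978 -0.201
  outer loop
   vertex 3.6 3.1 1.7
   vertex 3.7 2.9 0.7
   vertex 1.6 3.3 3.2
  endloop
 endfacet
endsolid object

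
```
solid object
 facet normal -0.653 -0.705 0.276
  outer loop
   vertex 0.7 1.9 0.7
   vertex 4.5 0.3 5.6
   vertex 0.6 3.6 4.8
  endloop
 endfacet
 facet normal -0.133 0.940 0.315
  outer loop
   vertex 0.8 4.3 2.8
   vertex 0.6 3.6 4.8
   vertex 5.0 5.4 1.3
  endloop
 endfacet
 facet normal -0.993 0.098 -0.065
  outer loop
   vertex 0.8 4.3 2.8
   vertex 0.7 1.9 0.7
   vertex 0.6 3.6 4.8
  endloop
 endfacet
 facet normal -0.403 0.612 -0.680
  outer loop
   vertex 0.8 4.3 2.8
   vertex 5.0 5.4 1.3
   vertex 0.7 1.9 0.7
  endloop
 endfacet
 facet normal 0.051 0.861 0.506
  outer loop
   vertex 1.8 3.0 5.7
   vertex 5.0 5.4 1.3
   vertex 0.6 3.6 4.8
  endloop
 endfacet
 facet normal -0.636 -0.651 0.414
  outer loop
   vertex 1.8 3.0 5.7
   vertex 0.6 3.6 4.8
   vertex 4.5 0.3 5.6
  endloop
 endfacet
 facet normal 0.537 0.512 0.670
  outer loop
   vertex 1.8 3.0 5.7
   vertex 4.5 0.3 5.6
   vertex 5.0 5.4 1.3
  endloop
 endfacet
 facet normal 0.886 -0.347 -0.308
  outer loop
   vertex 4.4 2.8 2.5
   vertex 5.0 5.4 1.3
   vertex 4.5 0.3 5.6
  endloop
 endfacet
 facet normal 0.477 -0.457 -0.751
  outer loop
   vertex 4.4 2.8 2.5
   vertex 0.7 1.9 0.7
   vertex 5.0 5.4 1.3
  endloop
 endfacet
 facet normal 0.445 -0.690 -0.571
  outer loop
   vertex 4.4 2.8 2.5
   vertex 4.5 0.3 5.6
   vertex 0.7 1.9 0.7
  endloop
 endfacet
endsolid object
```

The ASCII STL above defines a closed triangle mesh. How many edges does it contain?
15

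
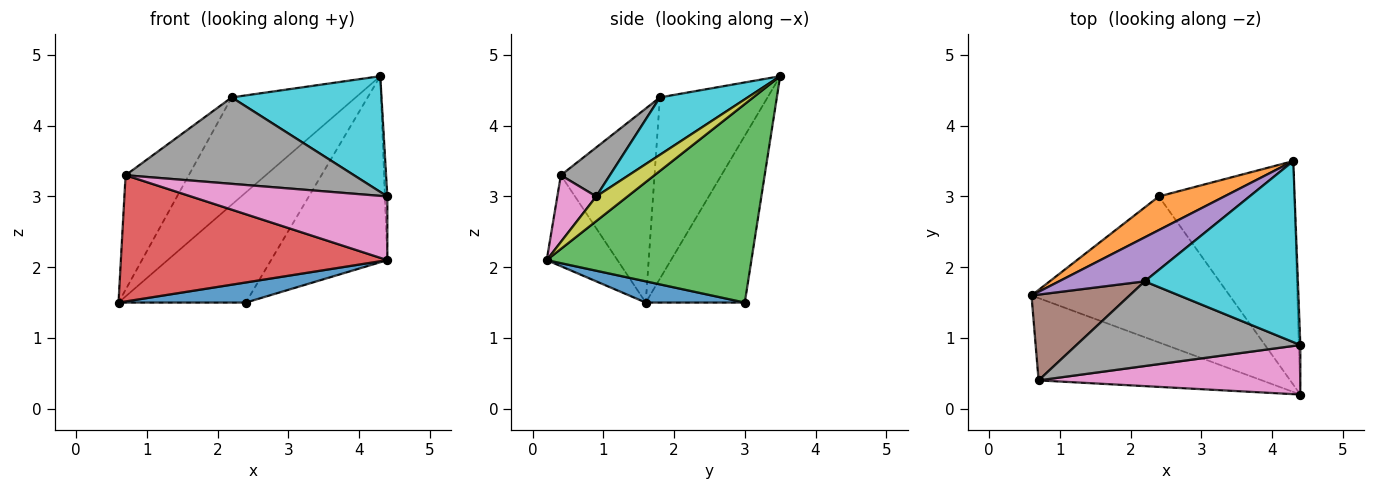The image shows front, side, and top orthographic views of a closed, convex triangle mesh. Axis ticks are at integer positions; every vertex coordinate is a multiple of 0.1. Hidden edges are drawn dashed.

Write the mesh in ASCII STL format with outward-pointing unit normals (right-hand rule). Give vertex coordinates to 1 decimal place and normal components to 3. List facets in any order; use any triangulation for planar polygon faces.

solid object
 facet normal 0.106 -0.136 -0.985
  outer loop
   vertex 2.4 3.0 1.5
   vertex 4.4 0.2 2.1
   vertex 0.6 1.6 1.5
  endloop
 endfacet
 facet normal -0.597 0.767 0.234
  outer loop
   vertex 2.4 3.0 1.5
   vertex 0.6 1.6 1.5
   vertex 4.3 3.5 4.7
  endloop
 endfacet
 facet normal 0.748 0.425 -0.510
  outer loop
   vertex 2.4 3.0 1.5
   vertex 4.3 3.5 4.7
   vertex 4.4 0.2 2.1
  endloop
 endfacet
 facet normal -0.217 -0.818 -0.533
  outer loop
   vertex 0.7 0.4 3.3
   vertex 0.6 1.6 1.5
   vertex 4.4 0.2 2.1
  endloop
 endfacet
 facet normal -0.626 0.721 0.296
  outer loop
   vertex 2.2 1.8 4.4
   vertex 4.3 3.5 4.7
   vertex 0.6 1.6 1.5
  endloop
 endfacet
 facet normal -0.765 0.516 0.386
  outer loop
   vertex 2.2 1.8 4.4
   vertex 0.6 1.6 1.5
   vertex 0.7 0.4 3.3
  endloop
 endfacet
 facet normal 0.155 -0.780 0.607
  outer loop
   vertex 4.4 0.9 3.0
   vertex 0.7 0.4 3.3
   vertex 4.4 0.2 2.1
  endloop
 endfacet
 facet normal 0.151 -0.706 0.692
  outer loop
   vertex 4.4 0.9 3.0
   vertex 2.2 1.8 4.4
   vertex 0.7 0.4 3.3
  endloop
 endfacet
 facet normal 0.995 0.078 -0.061
  outer loop
   vertex 4.4 0.9 3.0
   vertex 4.4 0.2 2.1
   vertex 4.3 3.5 4.7
  endloop
 endfacet
 facet normal 0.301 -0.514 0.803
  outer loop
   vertex 4.4 0.9 3.0
   vertex 4.3 3.5 4.7
   vertex 2.2 1.8 4.4
  endloop
 endfacet
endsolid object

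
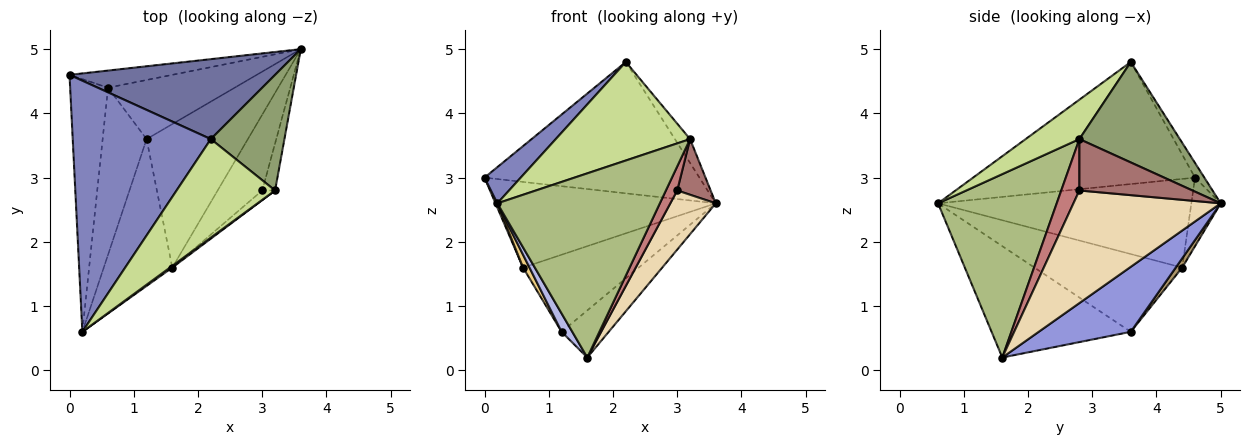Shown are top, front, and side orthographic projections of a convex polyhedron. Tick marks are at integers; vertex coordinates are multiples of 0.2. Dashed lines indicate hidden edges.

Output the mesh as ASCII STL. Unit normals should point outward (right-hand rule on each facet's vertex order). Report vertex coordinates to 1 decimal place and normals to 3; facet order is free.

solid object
 facet normal -0.037 0.854 0.520
  outer loop
   vertex 2.2 3.6 4.8
   vertex 3.6 5.0 2.6
   vertex 0.0 4.6 3.0
  endloop
 endfacet
 facet normal -0.658 -0.107 0.745
  outer loop
   vertex 2.2 3.6 4.8
   vertex 0.0 4.6 3.0
   vertex 0.2 0.6 2.6
  endloop
 endfacet
 facet normal 0.521 0.266 -0.811
  outer loop
   vertex 1.2 3.6 0.6
   vertex 3.6 5.0 2.6
   vertex 1.6 1.6 0.2
  endloop
 endfacet
 facet normal -0.850 -0.065 -0.523
  outer loop
   vertex 1.2 3.6 0.6
   vertex 1.6 1.6 0.2
   vertex 0.2 0.6 2.6
  endloop
 endfacet
 facet normal 0.801 0.121 0.587
  outer loop
   vertex 3.2 2.8 3.6
   vertex 3.6 5.0 2.6
   vertex 2.2 3.6 4.8
  endloop
 endfacet
 facet normal 0.590 -0.808 0.008
  outer loop
   vertex 3.2 2.8 3.6
   vertex 0.2 0.6 2.6
   vertex 1.6 1.6 0.2
  endloop
 endfacet
 facet normal 0.272 -0.680 0.680
  outer loop
   vertex 3.2 2.8 3.6
   vertex 2.2 3.6 4.8
   vertex 0.2 0.6 2.6
  endloop
 endfacet
 facet normal -0.130 0.972 -0.194
  outer loop
   vertex 0.6 4.4 1.6
   vertex 0.0 4.6 3.0
   vertex 3.6 5.0 2.6
  endloop
 endfacet
 facet normal 0.044 0.793 -0.608
  outer loop
   vertex 0.6 4.4 1.6
   vertex 3.6 5.0 2.6
   vertex 1.2 3.6 0.6
  endloop
 endfacet
 facet normal -0.919 -0.007 -0.393
  outer loop
   vertex 0.6 4.4 1.6
   vertex 0.2 0.6 2.6
   vertex 0.0 4.6 3.0
  endloop
 endfacet
 facet normal -0.870 -0.038 -0.492
  outer loop
   vertex 0.6 4.4 1.6
   vertex 1.2 3.6 0.6
   vertex 0.2 0.6 2.6
  endloop
 endfacet
 facet normal 0.894 -0.276 -0.354
  outer loop
   vertex 3.0 2.8 2.8
   vertex 1.6 1.6 0.2
   vertex 3.6 5.0 2.6
  endloop
 endfacet
 facet normal 0.933 -0.276 -0.233
  outer loop
   vertex 3.0 2.8 2.8
   vertex 3.6 5.0 2.6
   vertex 3.2 2.8 3.6
  endloop
 endfacet
 facet normal 0.830 -0.518 -0.207
  outer loop
   vertex 3.0 2.8 2.8
   vertex 3.2 2.8 3.6
   vertex 1.6 1.6 0.2
  endloop
 endfacet
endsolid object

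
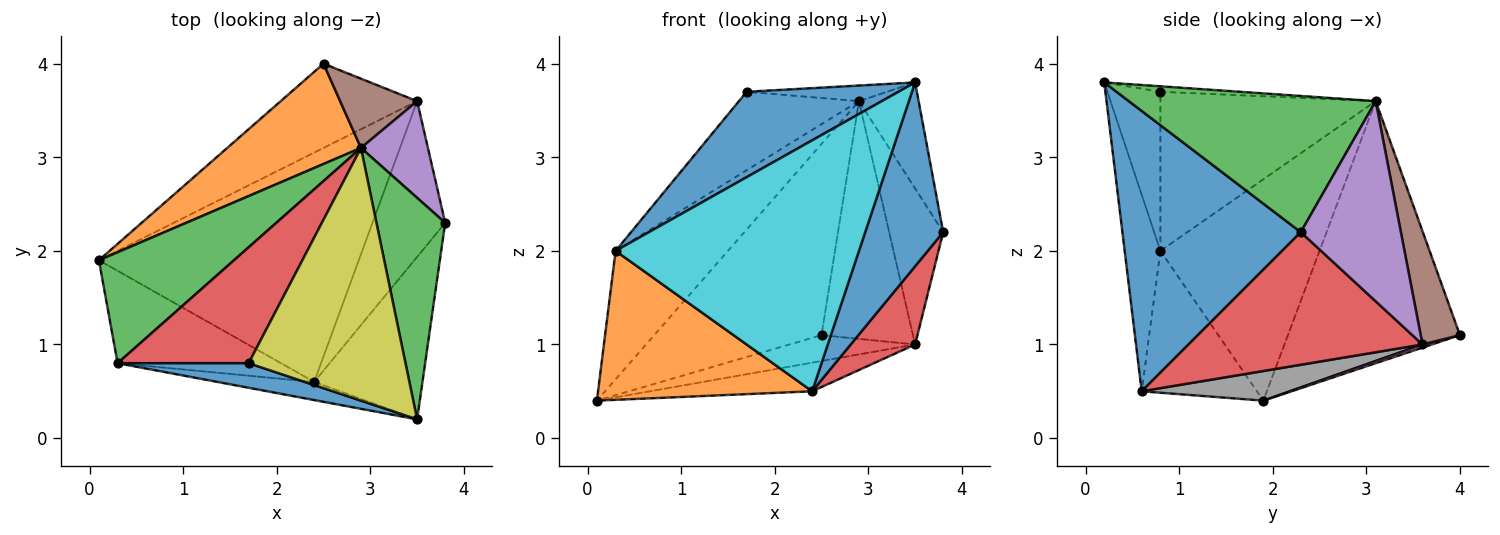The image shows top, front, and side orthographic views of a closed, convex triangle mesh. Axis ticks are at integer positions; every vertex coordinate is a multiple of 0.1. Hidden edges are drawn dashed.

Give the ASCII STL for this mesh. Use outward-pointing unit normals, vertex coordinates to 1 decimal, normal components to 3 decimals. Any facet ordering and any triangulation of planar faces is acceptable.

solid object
 facet normal 0.864 -0.378 -0.334
  outer loop
   vertex 2.4 0.6 0.5
   vertex 3.8 2.3 2.2
   vertex 3.5 0.2 3.8
  endloop
 endfacet
 facet normal -0.673 0.655 0.343
  outer loop
   vertex 2.9 3.1 3.6
   vertex 2.5 4.0 1.1
   vertex 0.1 1.9 0.4
  endloop
 endfacet
 facet normal 0.873 0.211 0.440
  outer loop
   vertex 2.9 3.1 3.6
   vertex 3.5 0.2 3.8
   vertex 3.8 2.3 2.2
  endloop
 endfacet
 facet normal 0.852 -0.235 -0.467
  outer loop
   vertex 3.5 3.6 1.0
   vertex 3.8 2.3 2.2
   vertex 2.4 0.6 0.5
  endloop
 endfacet
 facet normal 0.844 0.456 0.282
  outer loop
   vertex 3.5 3.6 1.0
   vertex 2.9 3.1 3.6
   vertex 3.8 2.3 2.2
  endloop
 endfacet
 facet normal 0.381 0.888 0.259
  outer loop
   vertex 3.5 3.6 1.0
   vertex 2.5 4.0 1.1
   vertex 2.9 3.1 3.6
  endloop
 endfacet
 facet normal 0.022 0.294 -0.956
  outer loop
   vertex 3.5 3.6 1.0
   vertex 0.1 1.9 0.4
   vertex 2.5 4.0 1.1
  endloop
 endfacet
 facet normal 0.112 0.123 -0.986
  outer loop
   vertex 3.5 3.6 1.0
   vertex 2.4 0.6 0.5
   vertex 0.1 1.9 0.4
  endloop
 endfacet
 facet normal -0.035 0.062 0.997
  outer loop
   vertex 1.7 0.8 3.7
   vertex 3.5 0.2 3.8
   vertex 2.9 3.1 3.6
  endloop
 endfacet
 facet normal -0.145 -0.987 -0.071
  outer loop
   vertex 0.3 0.8 2.0
   vertex 2.4 0.6 0.5
   vertex 3.5 0.2 3.8
  endloop
 endfacet
 facet normal -0.318 -0.911 0.262
  outer loop
   vertex 0.3 0.8 2.0
   vertex 3.5 0.2 3.8
   vertex 1.7 0.8 3.7
  endloop
 endfacet
 facet normal -0.416 -0.773 -0.479
  outer loop
   vertex 0.3 0.8 2.0
   vertex 0.1 1.9 0.4
   vertex 2.4 0.6 0.5
  endloop
 endfacet
 facet normal -0.731 0.516 0.446
  outer loop
   vertex 0.3 0.8 2.0
   vertex 2.9 3.1 3.6
   vertex 0.1 1.9 0.4
  endloop
 endfacet
 facet normal -0.709 0.395 0.584
  outer loop
   vertex 0.3 0.8 2.0
   vertex 1.7 0.8 3.7
   vertex 2.9 3.1 3.6
  endloop
 endfacet
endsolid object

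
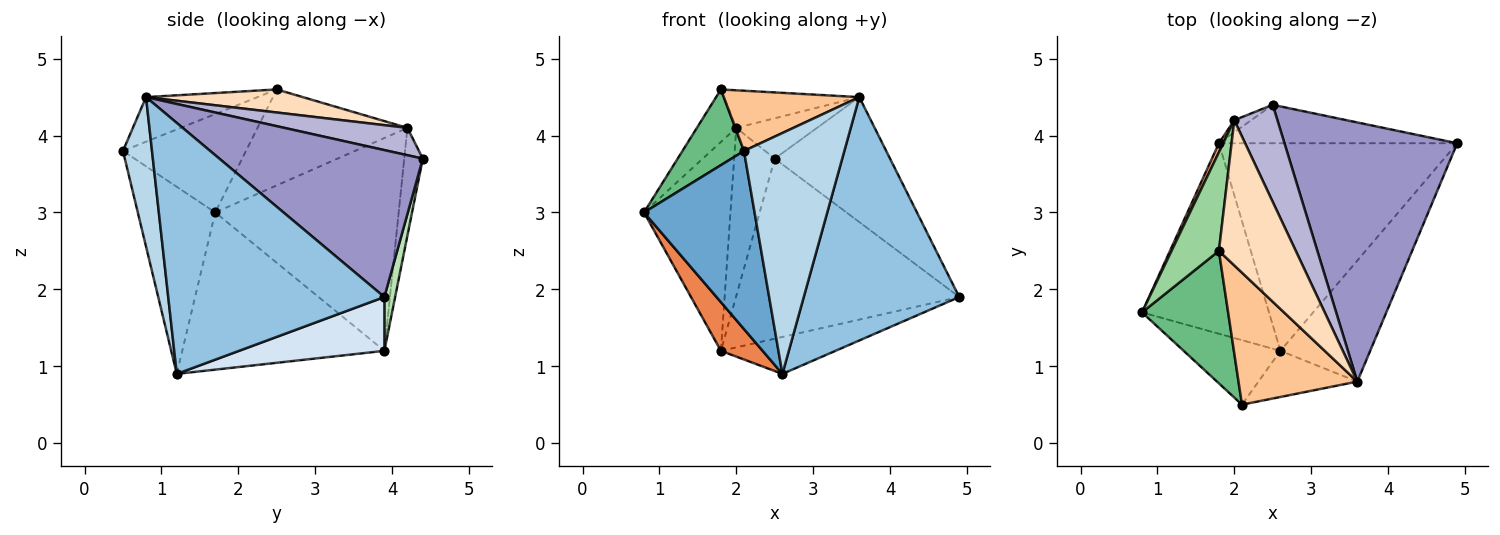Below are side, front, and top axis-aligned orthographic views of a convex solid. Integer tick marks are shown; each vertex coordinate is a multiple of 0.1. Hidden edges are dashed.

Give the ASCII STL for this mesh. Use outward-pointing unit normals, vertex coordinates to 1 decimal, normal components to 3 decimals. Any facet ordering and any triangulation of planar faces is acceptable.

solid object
 facet normal -0.550 -0.785 -0.284
  outer loop
   vertex 2.6 1.2 0.9
   vertex 2.1 0.5 3.8
   vertex 0.8 1.7 3.0
  endloop
 endfacet
 facet normal 0.780 -0.561 -0.279
  outer loop
   vertex 3.6 0.8 4.5
   vertex 2.6 1.2 0.9
   vertex 4.9 3.9 1.9
  endloop
 endfacet
 facet normal 0.273 -0.945 -0.181
  outer loop
   vertex 3.6 0.8 4.5
   vertex 2.1 0.5 3.8
   vertex 2.6 1.2 0.9
  endloop
 endfacet
 facet normal 0.217 0.171 -0.961
  outer loop
   vertex 1.8 3.9 1.2
   vertex 4.9 3.9 1.9
   vertex 2.6 1.2 0.9
  endloop
 endfacet
 facet normal -0.768 -0.159 -0.621
  outer loop
   vertex 1.8 3.9 1.2
   vertex 2.6 1.2 0.9
   vertex 0.8 1.7 3.0
  endloop
 endfacet
 facet normal -0.904 0.426 0.018
  outer loop
   vertex 1.8 3.9 1.2
   vertex 0.8 1.7 3.0
   vertex 2.0 4.2 4.1
  endloop
 endfacet
 facet normal -0.323 -0.393 0.861
  outer loop
   vertex 1.8 2.5 4.6
   vertex 2.1 0.5 3.8
   vertex 3.6 0.8 4.5
  endloop
 endfacet
 facet normal 0.279 0.241 0.930
  outer loop
   vertex 1.8 2.5 4.6
   vertex 3.6 0.8 4.5
   vertex 2.0 4.2 4.1
  endloop
 endfacet
 facet normal -0.704 -0.352 0.616
  outer loop
   vertex 1.8 2.5 4.6
   vertex 0.8 1.7 3.0
   vertex 2.1 0.5 3.8
  endloop
 endfacet
 facet normal -0.873 0.229 0.431
  outer loop
   vertex 1.8 2.5 4.6
   vertex 2.0 4.2 4.1
   vertex 0.8 1.7 3.0
  endloop
 endfacet
 facet normal 0.047 0.977 -0.209
  outer loop
   vertex 2.5 4.4 3.7
   vertex 4.9 3.9 1.9
   vertex 1.8 3.9 1.2
  endloop
 endfacet
 facet normal -0.415 0.907 -0.065
  outer loop
   vertex 2.5 4.4 3.7
   vertex 1.8 3.9 1.2
   vertex 2.0 4.2 4.1
  endloop
 endfacet
 facet normal 0.608 0.345 0.715
  outer loop
   vertex 2.5 4.4 3.7
   vertex 3.6 0.8 4.5
   vertex 4.9 3.9 1.9
  endloop
 endfacet
 facet normal 0.505 0.331 0.797
  outer loop
   vertex 2.5 4.4 3.7
   vertex 2.0 4.2 4.1
   vertex 3.6 0.8 4.5
  endloop
 endfacet
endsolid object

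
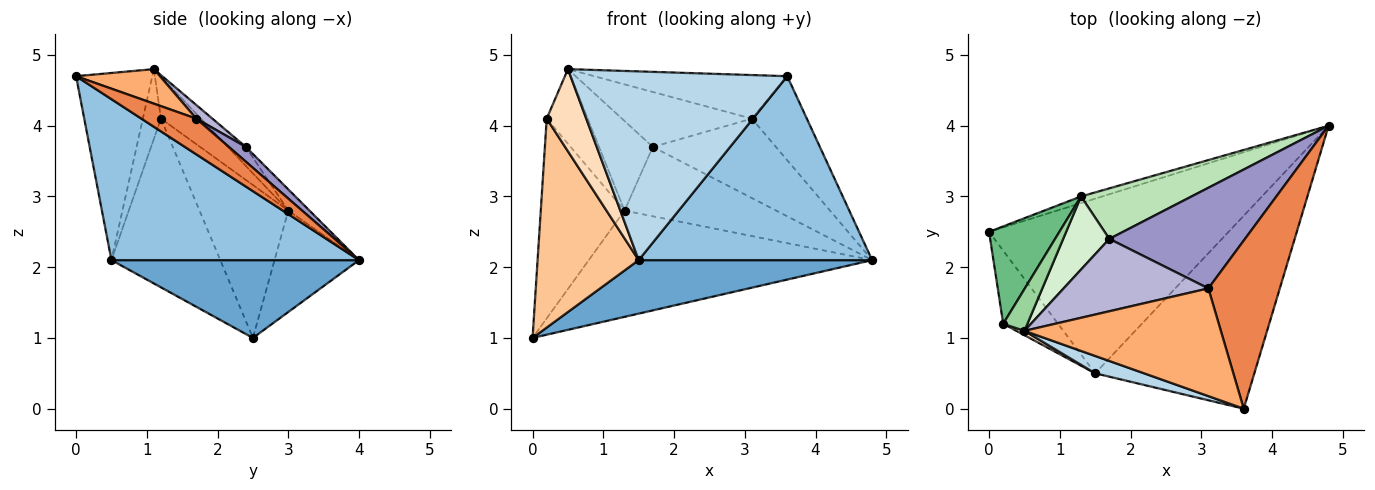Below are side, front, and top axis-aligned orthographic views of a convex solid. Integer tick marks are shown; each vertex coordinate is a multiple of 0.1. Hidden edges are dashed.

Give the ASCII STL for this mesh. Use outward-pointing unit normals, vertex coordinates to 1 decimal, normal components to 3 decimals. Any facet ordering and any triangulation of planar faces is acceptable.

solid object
 facet normal 0.297 -0.280 -0.913
  outer loop
   vertex 1.5 0.5 2.1
   vertex 0.0 2.5 1.0
   vertex 4.8 4.0 2.1
  endloop
 endfacet
 facet normal 0.591 -0.557 -0.584
  outer loop
   vertex 1.5 0.5 2.1
   vertex 4.8 4.0 2.1
   vertex 3.6 0.0 4.7
  endloop
 endfacet
 facet normal -0.331 -0.940 0.086
  outer loop
   vertex 1.5 0.5 2.1
   vertex 3.6 0.0 4.7
   vertex 0.5 1.1 4.8
  endloop
 endfacet
 facet normal -0.285 0.957 -0.060
  outer loop
   vertex 1.3 3.0 2.8
   vertex 4.8 4.0 2.1
   vertex 0.0 2.5 1.0
  endloop
 endfacet
 facet normal 0.408 0.408 0.816
  outer loop
   vertex 3.1 1.7 4.1
   vertex 3.6 0.0 4.7
   vertex 4.8 4.0 2.1
  endloop
 endfacet
 facet normal 0.161 0.370 0.915
  outer loop
   vertex 3.1 1.7 4.1
   vertex 0.5 1.1 4.8
   vertex 3.6 0.0 4.7
  endloop
 endfacet
 facet normal -0.713 -0.662 -0.232
  outer loop
   vertex 0.2 1.2 4.1
   vertex 0.0 2.5 1.0
   vertex 1.5 0.5 2.1
  endloop
 endfacet
 facet normal -0.415 -0.908 0.048
  outer loop
   vertex 0.2 1.2 4.1
   vertex 1.5 0.5 2.1
   vertex 0.5 1.1 4.8
  endloop
 endfacet
 facet normal -0.690 0.651 0.317
  outer loop
   vertex 0.2 1.2 4.1
   vertex 1.3 3.0 2.8
   vertex 0.0 2.5 1.0
  endloop
 endfacet
 facet normal -0.648 0.665 0.372
  outer loop
   vertex 0.2 1.2 4.1
   vertex 0.5 1.1 4.8
   vertex 1.3 3.0 2.8
  endloop
 endfacet
 facet normal -0.112 0.803 0.585
  outer loop
   vertex 1.7 2.4 3.7
   vertex 4.8 4.0 2.1
   vertex 1.3 3.0 2.8
  endloop
 endfacet
 facet normal -0.252 0.750 0.612
  outer loop
   vertex 1.7 2.4 3.7
   vertex 1.3 3.0 2.8
   vertex 0.5 1.1 4.8
  endloop
 endfacet
 facet normal 0.085 0.617 0.782
  outer loop
   vertex 1.7 2.4 3.7
   vertex 3.1 1.7 4.1
   vertex 4.8 4.0 2.1
  endloop
 endfacet
 facet normal 0.075 0.603 0.794
  outer loop
   vertex 1.7 2.4 3.7
   vertex 0.5 1.1 4.8
   vertex 3.1 1.7 4.1
  endloop
 endfacet
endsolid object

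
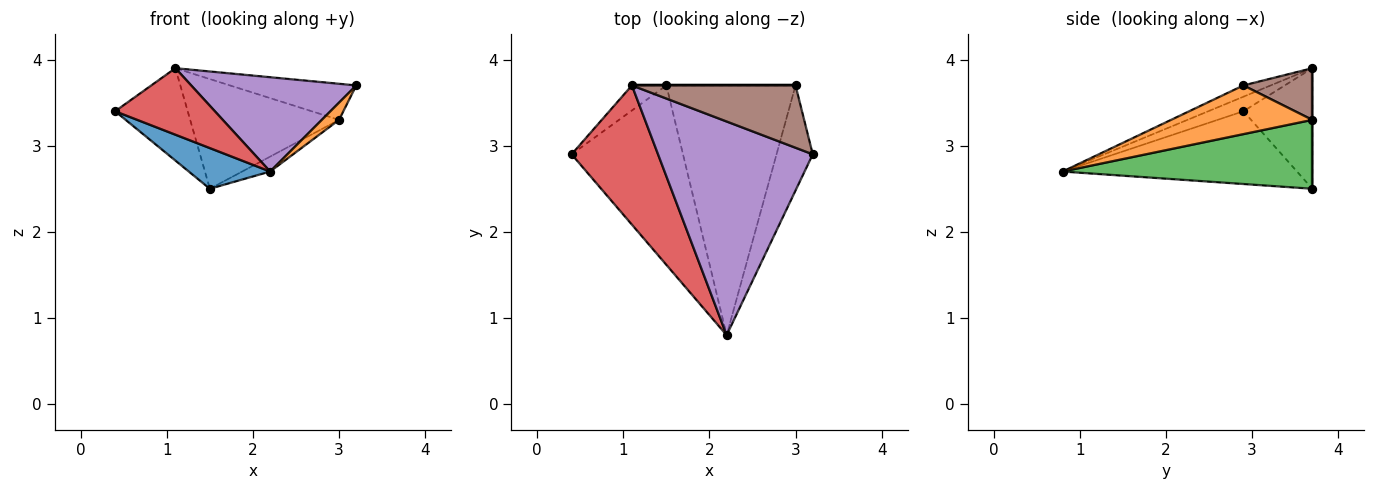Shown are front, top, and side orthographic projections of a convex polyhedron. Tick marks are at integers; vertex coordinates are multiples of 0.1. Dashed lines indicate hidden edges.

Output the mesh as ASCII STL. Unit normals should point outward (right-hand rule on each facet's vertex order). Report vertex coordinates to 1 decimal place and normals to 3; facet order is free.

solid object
 facet normal -0.537 -0.186 -0.822
  outer loop
   vertex 1.5 3.7 2.5
   vertex 2.2 0.8 2.7
   vertex 0.4 2.9 3.4
  endloop
 endfacet
 facet normal 0.799 -0.097 -0.594
  outer loop
   vertex 3.0 3.7 3.3
   vertex 3.2 2.9 3.7
   vertex 2.2 0.8 2.7
  endloop
 endfacet
 facet normal 0.470 0.053 -0.881
  outer loop
   vertex 3.0 3.7 3.3
   vertex 2.2 0.8 2.7
   vertex 1.5 3.7 2.5
  endloop
 endfacet
 facet normal -0.150 -0.426 0.892
  outer loop
   vertex 1.1 3.7 3.9
   vertex 0.4 2.9 3.4
   vertex 2.2 0.8 2.7
  endloop
 endfacet
 facet normal -0.067 -0.403 0.913
  outer loop
   vertex 1.1 3.7 3.9
   vertex 2.2 0.8 2.7
   vertex 3.2 2.9 3.7
  endloop
 endfacet
 facet normal 0.264 0.483 0.835
  outer loop
   vertex 1.1 3.7 3.9
   vertex 3.2 2.9 3.7
   vertex 3.0 3.7 3.3
  endloop
 endfacet
 facet normal -0.675 0.712 -0.193
  outer loop
   vertex 1.1 3.7 3.9
   vertex 1.5 3.7 2.5
   vertex 0.4 2.9 3.4
  endloop
 endfacet
 facet normal 0.000 1.000 0.000
  outer loop
   vertex 1.1 3.7 3.9
   vertex 3.0 3.7 3.3
   vertex 1.5 3.7 2.5
  endloop
 endfacet
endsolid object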